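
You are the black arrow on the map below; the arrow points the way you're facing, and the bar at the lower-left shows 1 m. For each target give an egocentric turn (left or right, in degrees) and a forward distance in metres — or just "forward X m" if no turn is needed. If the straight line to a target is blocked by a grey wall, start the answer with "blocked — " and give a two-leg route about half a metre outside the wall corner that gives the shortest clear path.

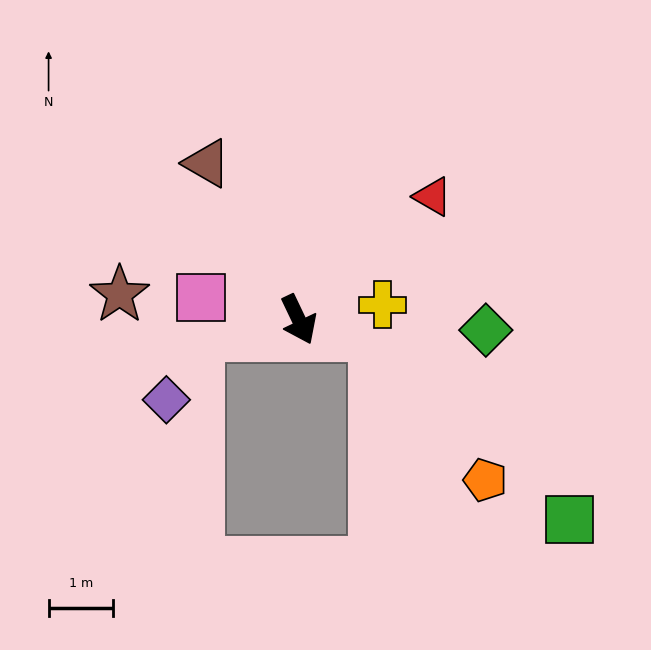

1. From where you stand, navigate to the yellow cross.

turn left 75°, forward 1.3 m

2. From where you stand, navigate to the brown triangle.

turn right 175°, forward 2.8 m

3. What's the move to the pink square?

turn right 128°, forward 1.6 m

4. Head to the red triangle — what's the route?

turn left 107°, forward 2.8 m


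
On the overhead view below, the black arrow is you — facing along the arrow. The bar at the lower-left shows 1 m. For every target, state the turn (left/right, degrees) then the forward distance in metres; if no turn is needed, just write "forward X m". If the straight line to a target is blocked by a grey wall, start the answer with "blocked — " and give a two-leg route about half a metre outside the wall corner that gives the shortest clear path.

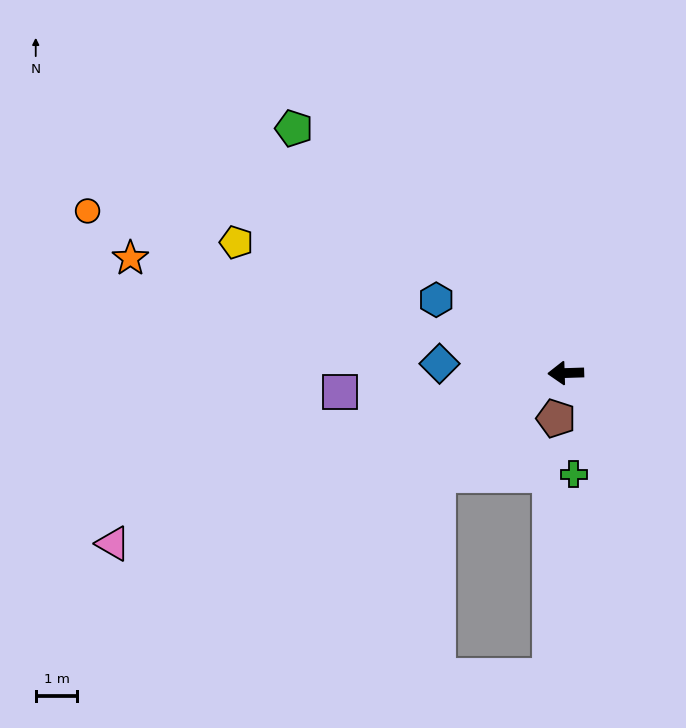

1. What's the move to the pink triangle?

turn left 19°, forward 11.6 m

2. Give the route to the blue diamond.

turn right 6°, forward 3.0 m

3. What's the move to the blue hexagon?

turn right 31°, forward 3.6 m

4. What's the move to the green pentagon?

turn right 44°, forward 8.8 m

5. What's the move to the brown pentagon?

turn left 76°, forward 1.1 m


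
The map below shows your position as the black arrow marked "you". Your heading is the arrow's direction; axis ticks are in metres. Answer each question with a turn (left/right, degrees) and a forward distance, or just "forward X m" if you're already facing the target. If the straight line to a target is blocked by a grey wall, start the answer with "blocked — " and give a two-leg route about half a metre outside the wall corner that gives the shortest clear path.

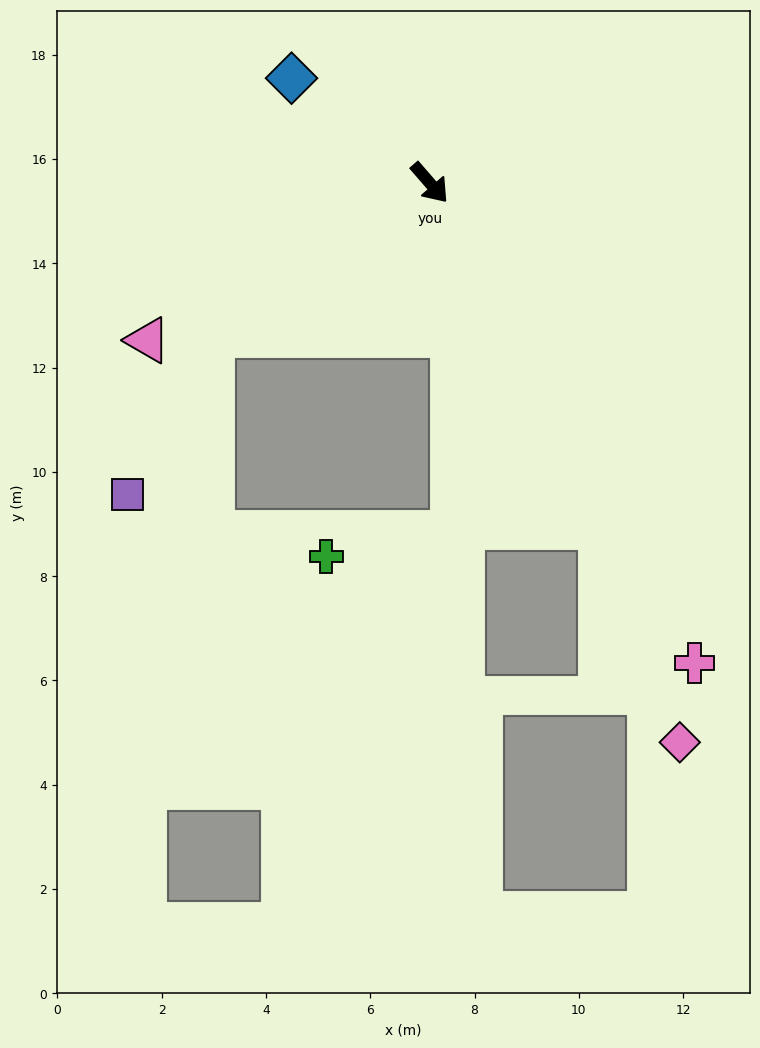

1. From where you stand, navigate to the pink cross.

turn right 12°, forward 10.5 m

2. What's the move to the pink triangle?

turn right 102°, forward 6.2 m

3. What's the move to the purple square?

blocked — turn right 96°, forward 5.1 m, then turn left 27°, forward 3.5 m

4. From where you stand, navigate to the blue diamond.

turn right 168°, forward 3.3 m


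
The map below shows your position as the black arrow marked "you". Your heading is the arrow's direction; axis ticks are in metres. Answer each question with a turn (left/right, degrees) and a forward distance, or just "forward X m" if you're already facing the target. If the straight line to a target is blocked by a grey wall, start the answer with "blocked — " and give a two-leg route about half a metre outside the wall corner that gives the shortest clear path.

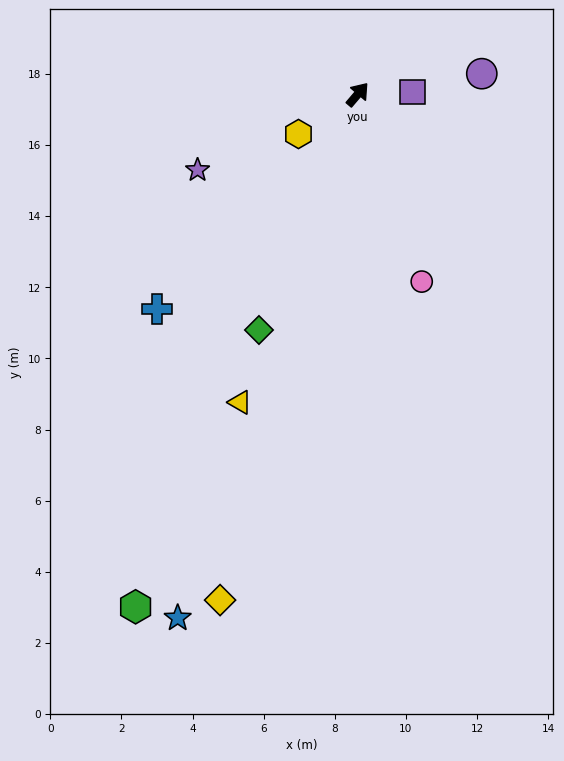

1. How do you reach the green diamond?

turn right 162°, forward 7.2 m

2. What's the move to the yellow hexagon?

turn left 164°, forward 2.0 m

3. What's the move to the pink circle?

turn right 121°, forward 5.6 m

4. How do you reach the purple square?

turn right 47°, forward 1.5 m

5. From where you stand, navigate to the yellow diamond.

turn right 155°, forward 14.7 m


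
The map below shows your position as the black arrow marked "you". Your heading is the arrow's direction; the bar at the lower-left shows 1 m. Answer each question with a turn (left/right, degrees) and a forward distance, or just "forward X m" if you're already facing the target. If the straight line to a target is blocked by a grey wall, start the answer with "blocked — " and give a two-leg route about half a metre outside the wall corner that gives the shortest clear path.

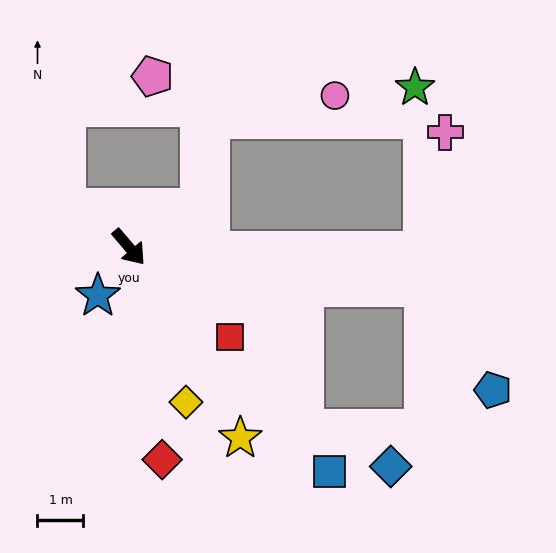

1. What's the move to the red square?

turn left 8°, forward 2.9 m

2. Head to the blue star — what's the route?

turn right 73°, forward 1.3 m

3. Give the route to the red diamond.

turn right 32°, forward 4.7 m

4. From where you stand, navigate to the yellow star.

turn right 10°, forward 4.8 m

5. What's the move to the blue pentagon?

blocked — turn left 42°, forward 6.5 m, then turn right 48°, forward 2.7 m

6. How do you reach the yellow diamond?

turn right 20°, forward 3.6 m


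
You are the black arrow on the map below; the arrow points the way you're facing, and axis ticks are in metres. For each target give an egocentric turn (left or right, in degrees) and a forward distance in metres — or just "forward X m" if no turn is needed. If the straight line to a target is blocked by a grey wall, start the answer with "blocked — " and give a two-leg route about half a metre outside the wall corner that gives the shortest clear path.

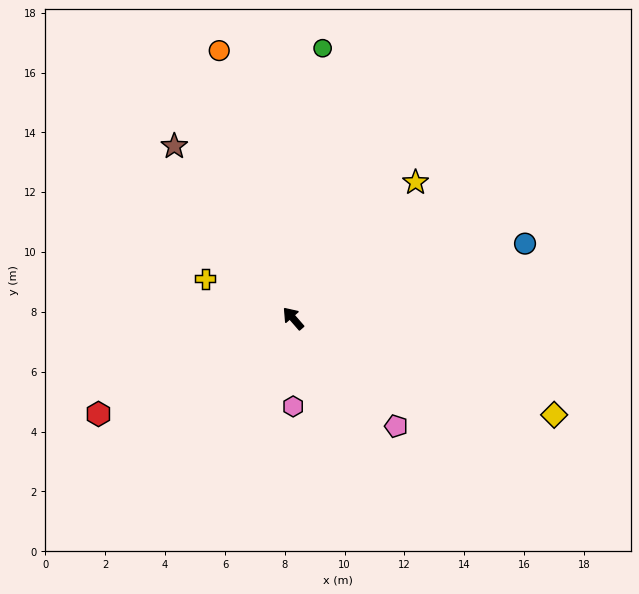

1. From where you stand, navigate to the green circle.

turn right 47°, forward 9.1 m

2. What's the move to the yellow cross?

turn left 25°, forward 3.2 m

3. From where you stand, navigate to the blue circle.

turn right 113°, forward 8.1 m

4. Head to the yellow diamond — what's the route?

turn right 151°, forward 9.3 m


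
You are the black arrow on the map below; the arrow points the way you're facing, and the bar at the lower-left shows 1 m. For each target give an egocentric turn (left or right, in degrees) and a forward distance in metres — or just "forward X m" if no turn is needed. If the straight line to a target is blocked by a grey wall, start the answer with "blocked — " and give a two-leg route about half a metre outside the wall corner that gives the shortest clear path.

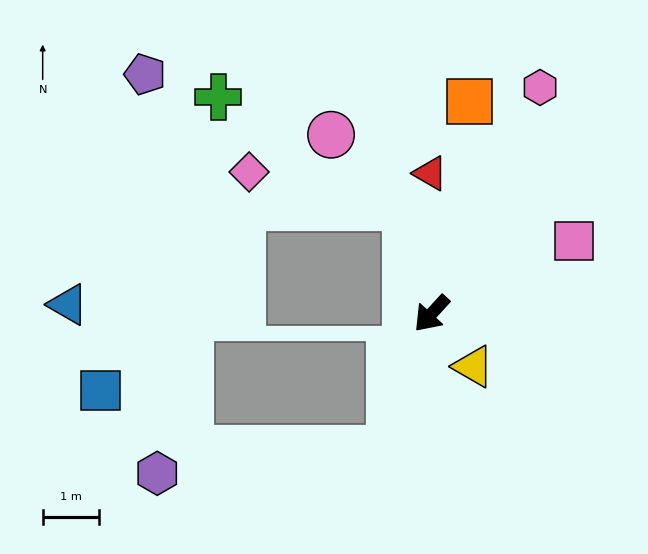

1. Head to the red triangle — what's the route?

turn right 137°, forward 2.5 m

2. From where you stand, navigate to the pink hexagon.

turn right 163°, forward 4.5 m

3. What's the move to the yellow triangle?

turn left 81°, forward 1.2 m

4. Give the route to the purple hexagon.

blocked — turn left 26°, forward 2.5 m, then turn right 68°, forward 4.2 m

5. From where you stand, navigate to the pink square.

turn left 159°, forward 2.8 m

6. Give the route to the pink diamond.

blocked — turn right 124°, forward 2.0 m, then turn left 64°, forward 2.9 m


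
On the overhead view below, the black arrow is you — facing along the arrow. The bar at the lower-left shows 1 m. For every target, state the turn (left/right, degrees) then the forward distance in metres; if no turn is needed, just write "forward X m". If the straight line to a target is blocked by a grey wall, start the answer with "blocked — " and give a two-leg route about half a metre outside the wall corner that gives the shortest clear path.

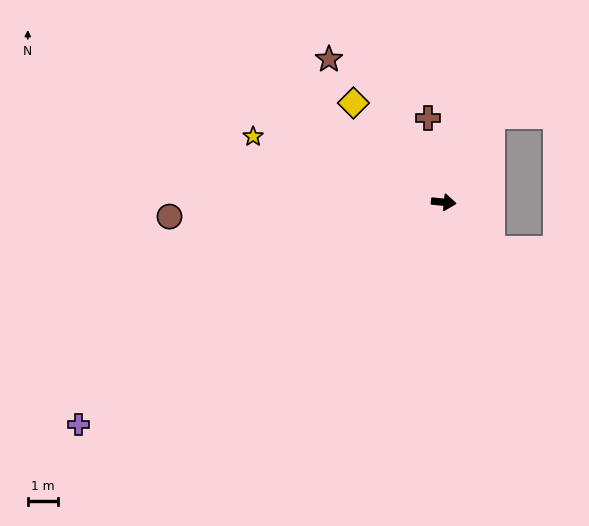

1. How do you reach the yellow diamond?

turn left 138°, forward 4.5 m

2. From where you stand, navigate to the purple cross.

turn right 143°, forward 14.2 m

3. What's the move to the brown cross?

turn left 107°, forward 2.8 m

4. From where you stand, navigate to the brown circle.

turn right 171°, forward 9.1 m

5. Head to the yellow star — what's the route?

turn left 167°, forward 6.7 m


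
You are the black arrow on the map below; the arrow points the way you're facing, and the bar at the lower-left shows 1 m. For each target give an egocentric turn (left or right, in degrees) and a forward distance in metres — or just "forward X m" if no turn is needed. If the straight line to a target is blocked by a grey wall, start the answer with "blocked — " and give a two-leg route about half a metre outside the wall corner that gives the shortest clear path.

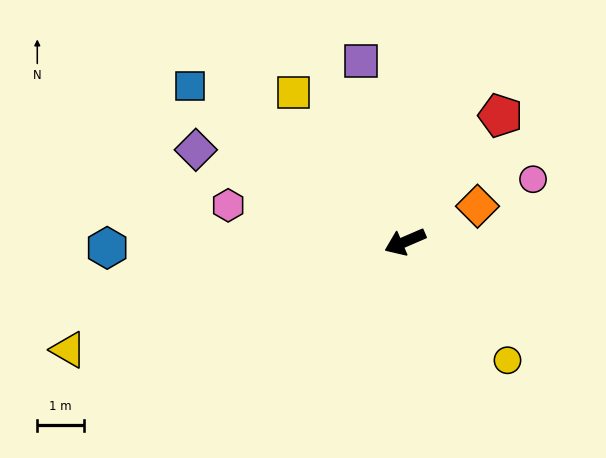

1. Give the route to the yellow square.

turn right 77°, forward 4.0 m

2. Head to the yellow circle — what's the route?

turn left 108°, forward 3.4 m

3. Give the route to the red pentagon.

turn right 150°, forward 3.4 m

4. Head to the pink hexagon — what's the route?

turn right 35°, forward 3.9 m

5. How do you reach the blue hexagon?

turn right 22°, forward 6.4 m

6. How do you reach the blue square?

turn right 59°, forward 5.7 m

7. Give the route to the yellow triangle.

turn right 6°, forward 7.6 m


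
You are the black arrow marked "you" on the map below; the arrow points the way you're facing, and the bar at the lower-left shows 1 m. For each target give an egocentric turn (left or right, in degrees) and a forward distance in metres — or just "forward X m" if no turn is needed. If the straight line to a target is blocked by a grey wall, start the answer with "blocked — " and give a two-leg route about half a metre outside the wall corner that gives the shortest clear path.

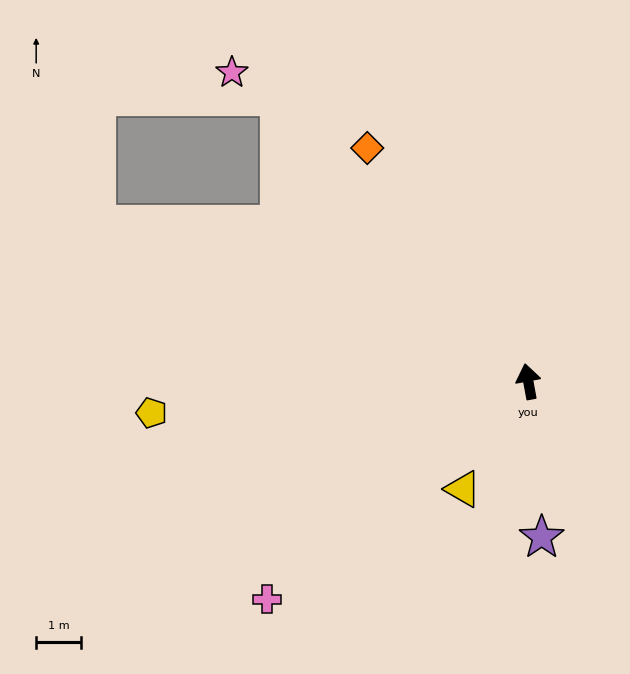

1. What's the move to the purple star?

turn left 174°, forward 3.5 m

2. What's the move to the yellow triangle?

turn left 138°, forward 2.8 m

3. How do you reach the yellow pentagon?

turn left 84°, forward 8.4 m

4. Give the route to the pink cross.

turn left 119°, forward 7.5 m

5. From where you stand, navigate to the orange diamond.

turn left 24°, forward 6.3 m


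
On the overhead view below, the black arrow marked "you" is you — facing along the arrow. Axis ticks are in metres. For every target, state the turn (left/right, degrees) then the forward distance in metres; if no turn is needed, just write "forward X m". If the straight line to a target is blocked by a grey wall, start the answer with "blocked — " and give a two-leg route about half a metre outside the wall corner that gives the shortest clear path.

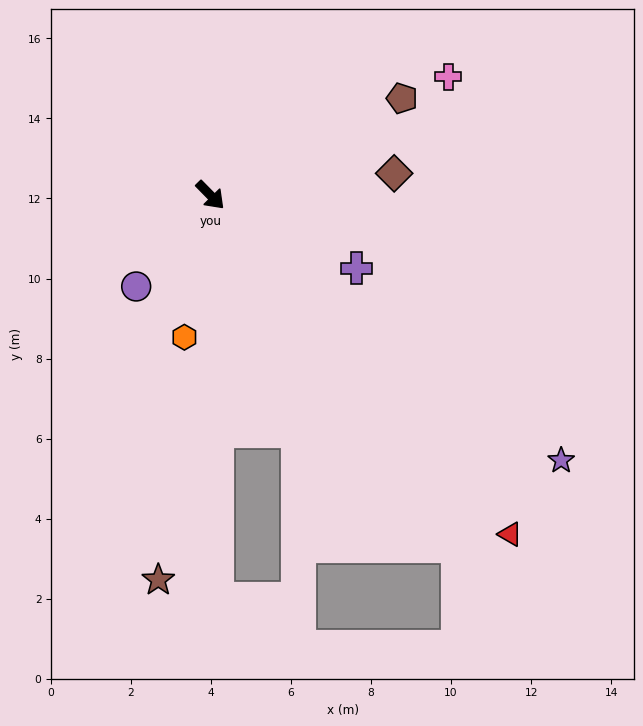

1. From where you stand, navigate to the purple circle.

turn right 84°, forward 2.9 m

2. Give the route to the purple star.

turn left 8°, forward 11.0 m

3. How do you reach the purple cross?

turn left 19°, forward 4.1 m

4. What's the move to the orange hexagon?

turn right 55°, forward 3.6 m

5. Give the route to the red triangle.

turn right 3°, forward 11.3 m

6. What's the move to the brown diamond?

turn left 52°, forward 4.6 m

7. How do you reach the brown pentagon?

turn left 72°, forward 5.4 m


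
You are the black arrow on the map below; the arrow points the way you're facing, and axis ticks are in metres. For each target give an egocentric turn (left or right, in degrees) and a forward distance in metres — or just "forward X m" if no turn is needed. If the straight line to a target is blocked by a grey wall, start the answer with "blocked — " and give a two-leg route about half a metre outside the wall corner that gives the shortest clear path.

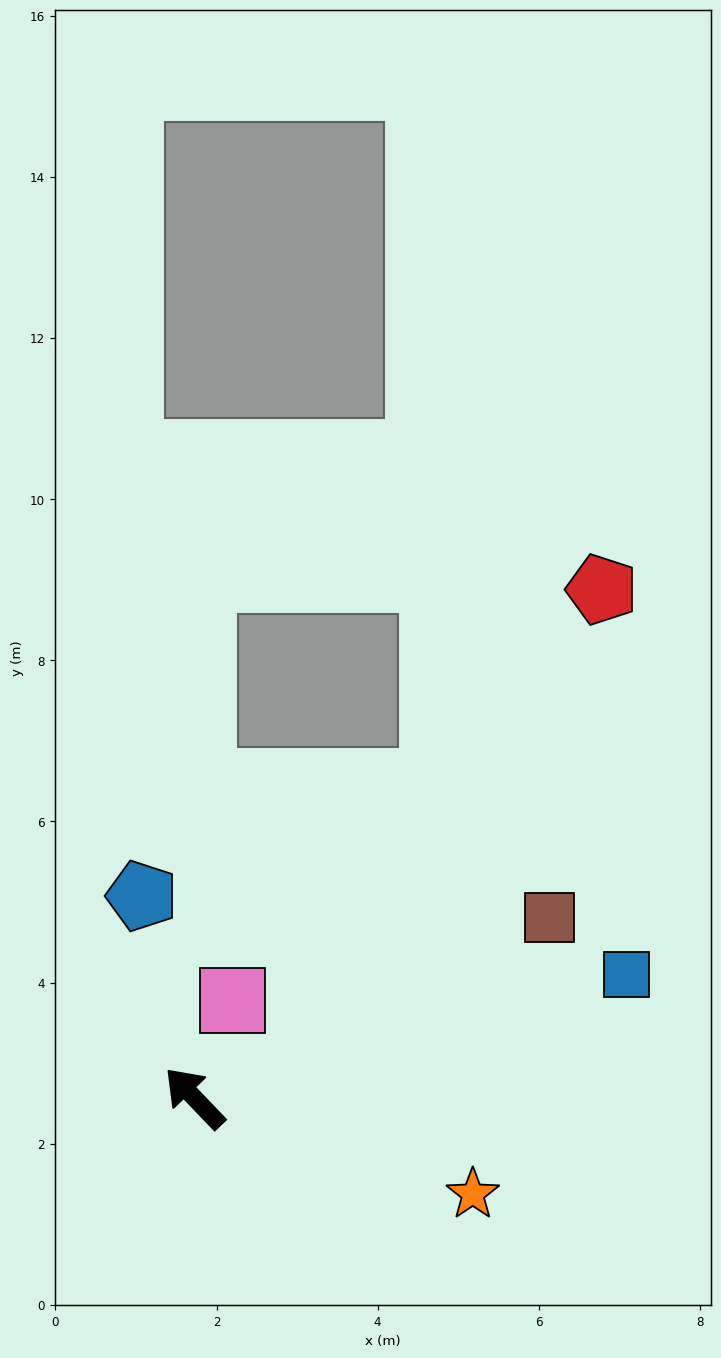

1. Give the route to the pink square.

turn right 65°, forward 1.3 m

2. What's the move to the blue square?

turn right 118°, forward 5.6 m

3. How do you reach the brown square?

turn right 107°, forward 4.9 m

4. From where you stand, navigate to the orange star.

turn right 153°, forward 3.7 m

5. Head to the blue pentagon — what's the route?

turn right 29°, forward 2.6 m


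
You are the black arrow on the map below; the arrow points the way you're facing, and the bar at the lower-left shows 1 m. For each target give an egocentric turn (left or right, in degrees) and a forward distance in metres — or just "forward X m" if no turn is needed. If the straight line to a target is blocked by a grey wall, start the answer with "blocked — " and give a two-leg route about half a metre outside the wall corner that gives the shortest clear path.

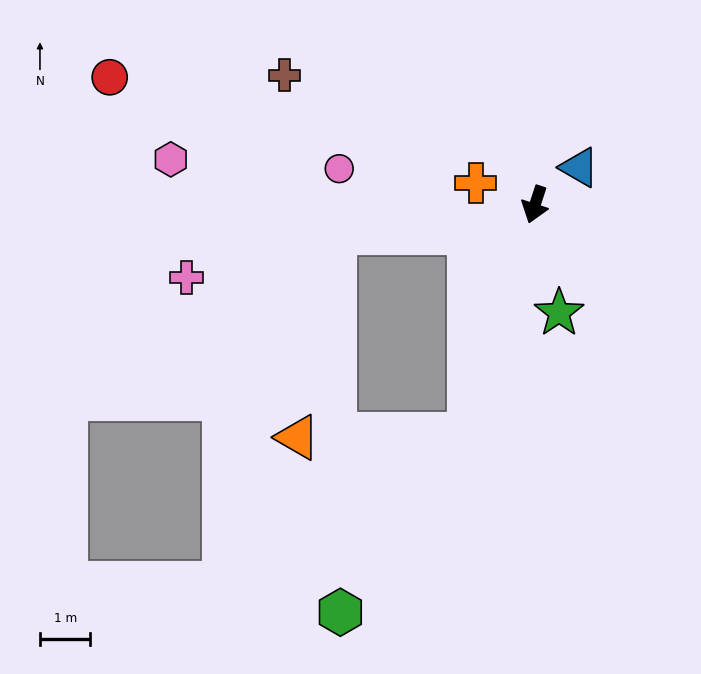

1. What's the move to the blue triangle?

turn left 148°, forward 1.1 m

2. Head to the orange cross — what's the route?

turn right 92°, forward 1.3 m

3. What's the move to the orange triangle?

blocked — forward 4.7 m, then turn right 71°, forward 3.4 m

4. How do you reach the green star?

turn left 31°, forward 2.2 m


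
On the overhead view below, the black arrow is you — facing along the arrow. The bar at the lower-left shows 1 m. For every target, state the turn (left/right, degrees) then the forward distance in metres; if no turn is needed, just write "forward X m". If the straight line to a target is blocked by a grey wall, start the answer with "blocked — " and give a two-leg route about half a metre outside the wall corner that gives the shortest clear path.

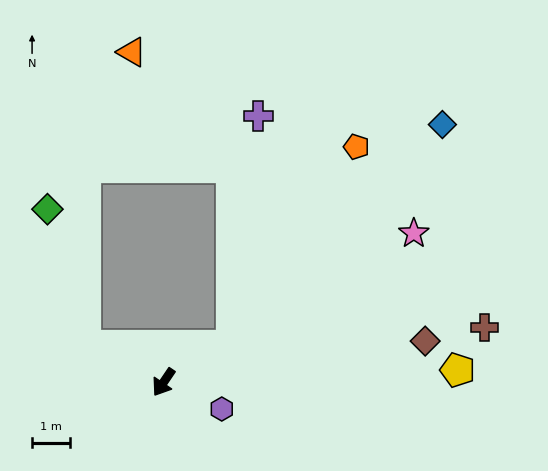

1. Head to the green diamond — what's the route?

blocked — turn right 81°, forward 2.3 m, then turn right 50°, forward 3.7 m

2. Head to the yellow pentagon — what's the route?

turn left 126°, forward 7.7 m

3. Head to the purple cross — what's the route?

blocked — turn left 152°, forward 2.0 m, then turn left 56°, forward 6.0 m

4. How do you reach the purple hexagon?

turn left 99°, forward 1.7 m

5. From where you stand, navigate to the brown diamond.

turn left 133°, forward 6.9 m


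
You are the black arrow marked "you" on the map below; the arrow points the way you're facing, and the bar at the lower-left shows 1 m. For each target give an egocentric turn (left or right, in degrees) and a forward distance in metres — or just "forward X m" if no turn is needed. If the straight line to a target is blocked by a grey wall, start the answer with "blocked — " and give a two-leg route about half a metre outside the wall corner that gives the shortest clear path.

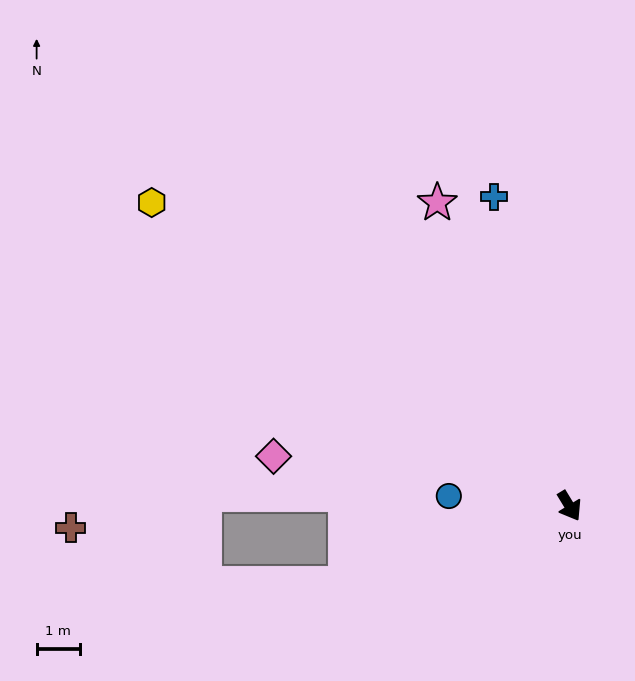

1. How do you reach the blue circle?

turn right 126°, forward 2.8 m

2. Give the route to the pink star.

turn left 172°, forward 7.7 m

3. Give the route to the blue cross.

turn left 162°, forward 7.4 m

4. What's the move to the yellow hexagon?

turn right 157°, forward 12.0 m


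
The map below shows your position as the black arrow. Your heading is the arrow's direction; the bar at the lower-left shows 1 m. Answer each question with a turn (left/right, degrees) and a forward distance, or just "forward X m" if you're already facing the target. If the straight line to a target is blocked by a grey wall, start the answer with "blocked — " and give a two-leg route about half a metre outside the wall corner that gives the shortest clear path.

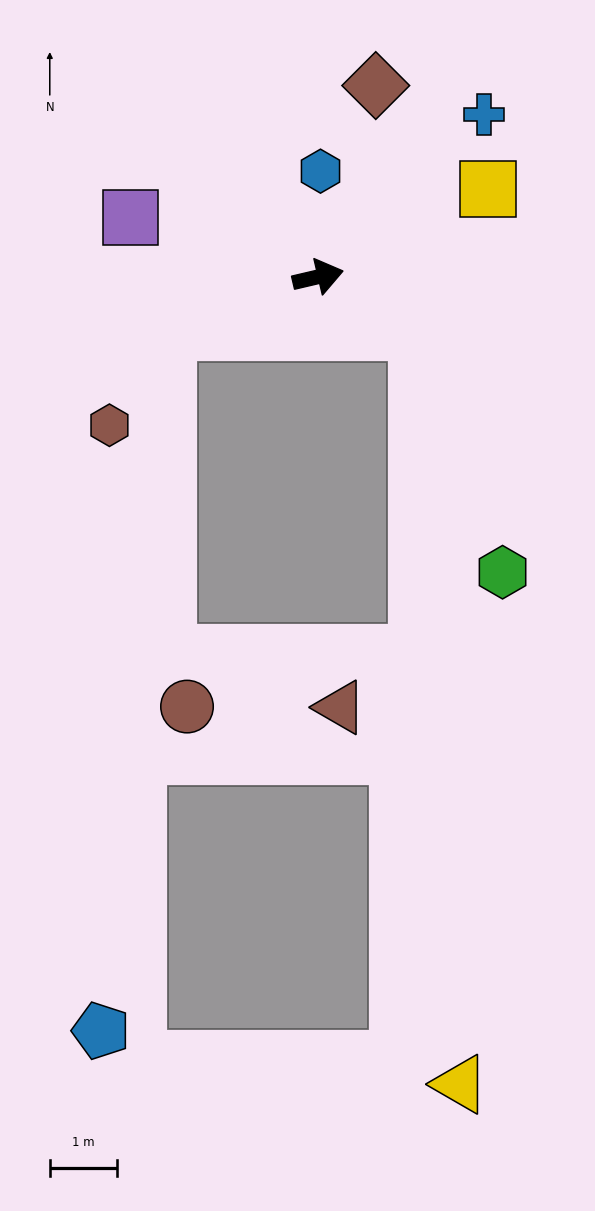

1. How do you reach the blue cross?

turn left 31°, forward 3.4 m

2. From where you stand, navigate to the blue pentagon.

blocked — turn right 173°, forward 2.4 m, then turn left 64°, forward 10.4 m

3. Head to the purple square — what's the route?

turn left 149°, forward 2.9 m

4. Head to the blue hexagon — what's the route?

turn left 75°, forward 1.6 m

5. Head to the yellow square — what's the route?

turn left 14°, forward 2.8 m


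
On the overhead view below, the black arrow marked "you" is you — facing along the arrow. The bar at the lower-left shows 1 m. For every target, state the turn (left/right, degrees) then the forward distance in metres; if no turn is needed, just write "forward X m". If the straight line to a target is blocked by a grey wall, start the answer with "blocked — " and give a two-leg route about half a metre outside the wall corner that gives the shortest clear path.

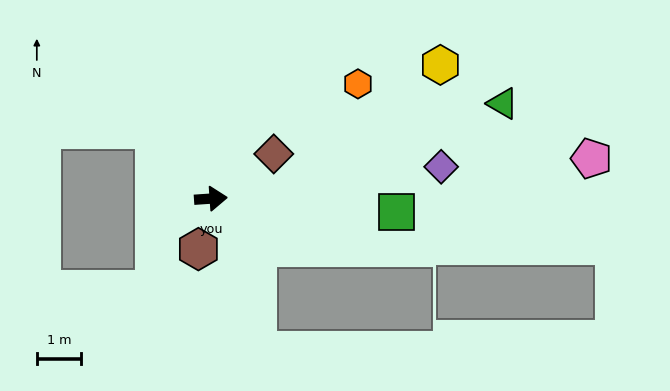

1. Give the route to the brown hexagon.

turn right 108°, forward 1.2 m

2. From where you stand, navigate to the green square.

turn right 8°, forward 4.2 m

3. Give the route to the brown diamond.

turn left 32°, forward 1.7 m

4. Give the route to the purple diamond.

turn left 4°, forward 5.2 m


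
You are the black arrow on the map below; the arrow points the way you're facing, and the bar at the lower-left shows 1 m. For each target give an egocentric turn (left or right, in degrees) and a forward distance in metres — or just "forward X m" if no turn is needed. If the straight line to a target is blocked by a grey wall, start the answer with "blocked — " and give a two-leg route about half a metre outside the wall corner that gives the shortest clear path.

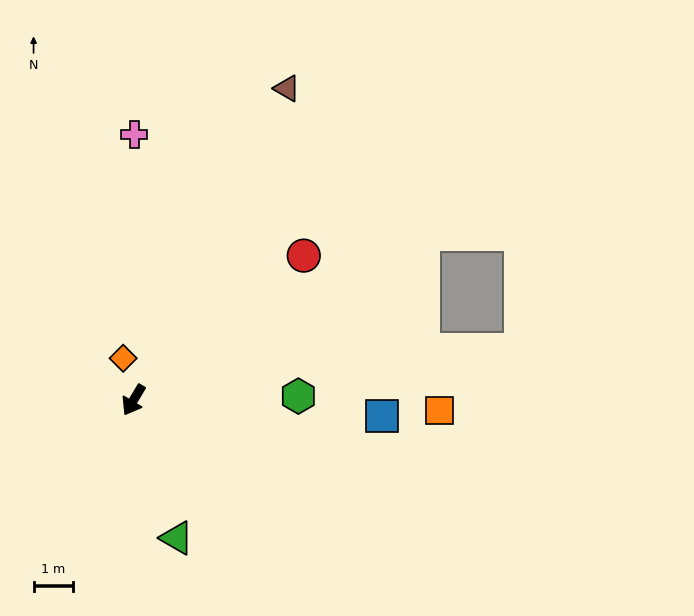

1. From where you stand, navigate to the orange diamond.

turn right 135°, forward 1.1 m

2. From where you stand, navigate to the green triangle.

turn left 48°, forward 3.7 m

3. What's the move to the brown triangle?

turn right 175°, forward 8.9 m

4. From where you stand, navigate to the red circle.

turn left 161°, forward 5.7 m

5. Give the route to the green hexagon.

turn left 122°, forward 4.2 m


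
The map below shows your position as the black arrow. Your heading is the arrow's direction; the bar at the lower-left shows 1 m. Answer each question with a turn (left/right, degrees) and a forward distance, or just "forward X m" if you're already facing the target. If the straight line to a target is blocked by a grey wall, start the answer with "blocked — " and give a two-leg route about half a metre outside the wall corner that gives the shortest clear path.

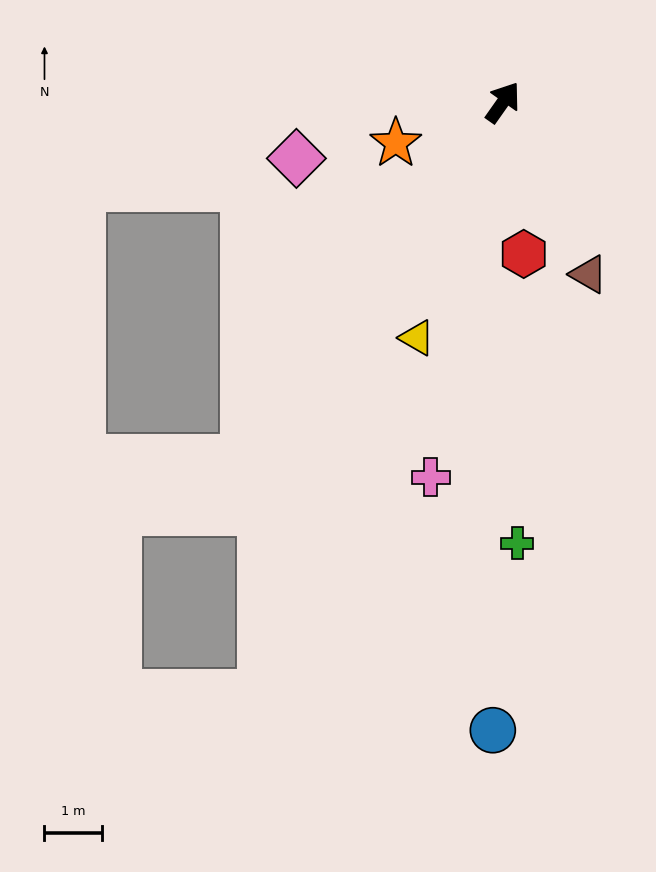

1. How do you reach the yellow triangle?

turn right 165°, forward 4.4 m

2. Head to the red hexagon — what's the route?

turn right 137°, forward 2.7 m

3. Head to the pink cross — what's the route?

turn right 156°, forward 6.7 m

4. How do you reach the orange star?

turn left 146°, forward 2.0 m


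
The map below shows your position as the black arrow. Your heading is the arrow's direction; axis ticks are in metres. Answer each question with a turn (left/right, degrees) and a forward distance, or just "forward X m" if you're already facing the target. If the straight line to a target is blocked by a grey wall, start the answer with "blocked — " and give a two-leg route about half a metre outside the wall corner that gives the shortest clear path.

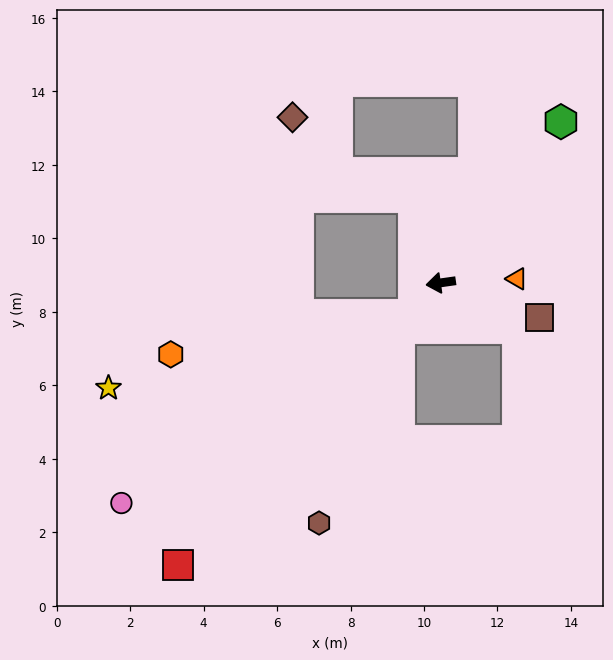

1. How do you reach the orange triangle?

turn left 175°, forward 2.1 m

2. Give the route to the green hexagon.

turn right 135°, forward 5.5 m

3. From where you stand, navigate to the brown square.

turn left 153°, forward 2.9 m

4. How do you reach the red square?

turn left 39°, forward 10.5 m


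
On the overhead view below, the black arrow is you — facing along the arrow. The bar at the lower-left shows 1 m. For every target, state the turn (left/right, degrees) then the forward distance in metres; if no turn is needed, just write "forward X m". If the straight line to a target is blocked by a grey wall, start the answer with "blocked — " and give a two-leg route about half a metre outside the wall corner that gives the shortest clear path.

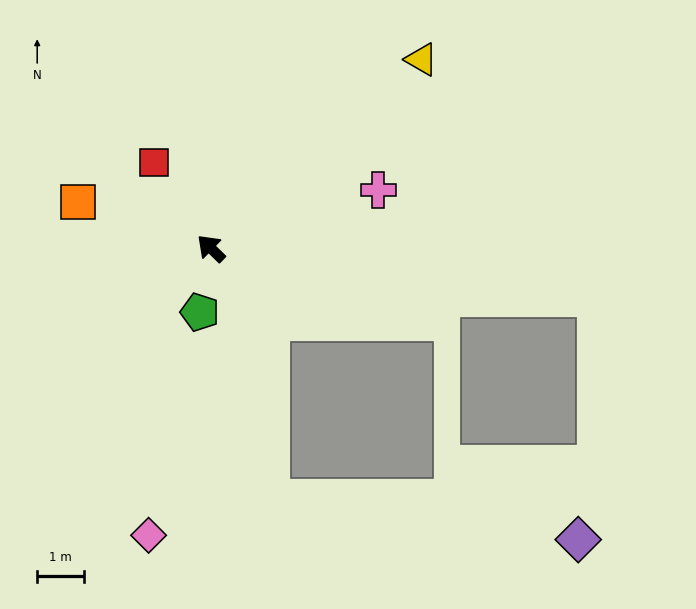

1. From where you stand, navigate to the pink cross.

turn right 117°, forward 3.8 m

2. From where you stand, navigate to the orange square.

turn left 25°, forward 3.0 m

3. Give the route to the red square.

turn right 12°, forward 2.2 m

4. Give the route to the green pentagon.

turn left 124°, forward 1.4 m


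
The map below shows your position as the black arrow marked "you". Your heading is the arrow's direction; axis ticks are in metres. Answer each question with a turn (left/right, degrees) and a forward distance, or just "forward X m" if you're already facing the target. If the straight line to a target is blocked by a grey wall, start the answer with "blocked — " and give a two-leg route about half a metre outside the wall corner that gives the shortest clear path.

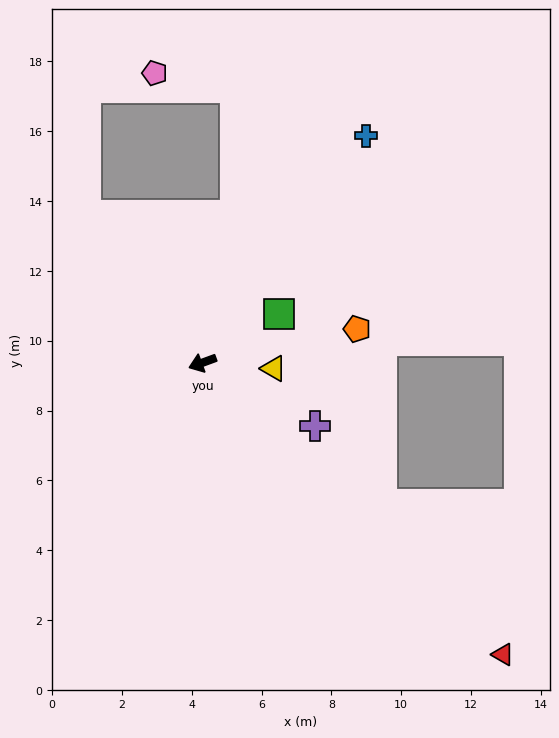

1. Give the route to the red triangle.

turn left 116°, forward 12.0 m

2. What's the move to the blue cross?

turn right 146°, forward 8.0 m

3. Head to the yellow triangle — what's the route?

turn left 155°, forward 2.0 m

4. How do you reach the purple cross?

turn left 130°, forward 3.7 m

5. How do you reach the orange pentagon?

turn left 172°, forward 4.5 m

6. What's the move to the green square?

turn right 168°, forward 2.6 m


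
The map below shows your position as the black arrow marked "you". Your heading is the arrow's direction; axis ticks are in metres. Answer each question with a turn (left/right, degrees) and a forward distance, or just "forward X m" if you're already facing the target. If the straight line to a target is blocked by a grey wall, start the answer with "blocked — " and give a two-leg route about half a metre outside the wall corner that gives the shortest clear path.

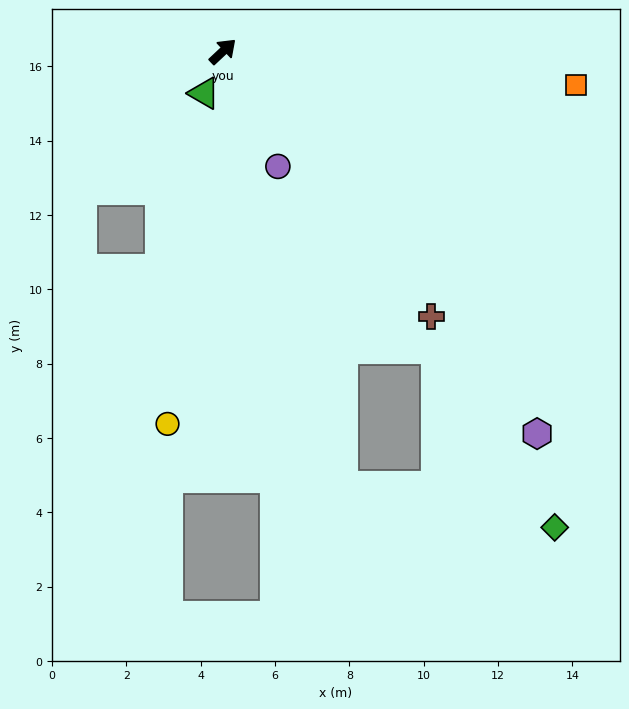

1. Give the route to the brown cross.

turn right 95°, forward 9.1 m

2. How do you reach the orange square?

turn right 49°, forward 9.5 m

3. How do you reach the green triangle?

turn right 157°, forward 1.2 m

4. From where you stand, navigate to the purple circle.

turn right 108°, forward 3.4 m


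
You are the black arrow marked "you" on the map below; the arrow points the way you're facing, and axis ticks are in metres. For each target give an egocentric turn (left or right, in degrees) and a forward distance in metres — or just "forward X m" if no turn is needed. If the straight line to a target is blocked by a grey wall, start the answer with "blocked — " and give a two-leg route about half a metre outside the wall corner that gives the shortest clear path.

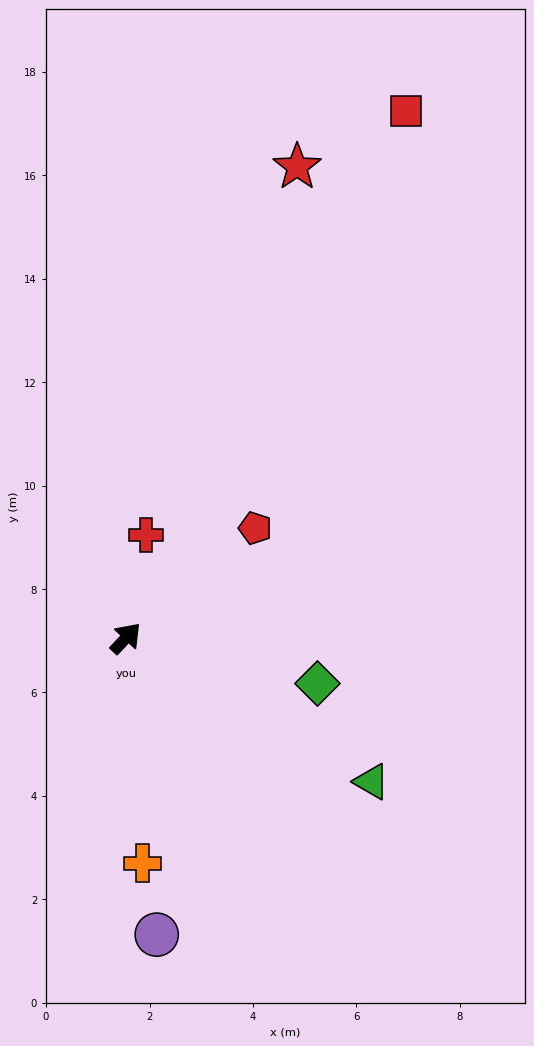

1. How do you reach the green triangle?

turn right 77°, forward 5.5 m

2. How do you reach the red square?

turn left 15°, forward 11.5 m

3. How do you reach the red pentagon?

turn right 7°, forward 3.3 m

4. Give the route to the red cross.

turn left 32°, forward 2.0 m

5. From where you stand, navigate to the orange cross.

turn right 133°, forward 4.4 m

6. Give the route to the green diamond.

turn right 60°, forward 3.8 m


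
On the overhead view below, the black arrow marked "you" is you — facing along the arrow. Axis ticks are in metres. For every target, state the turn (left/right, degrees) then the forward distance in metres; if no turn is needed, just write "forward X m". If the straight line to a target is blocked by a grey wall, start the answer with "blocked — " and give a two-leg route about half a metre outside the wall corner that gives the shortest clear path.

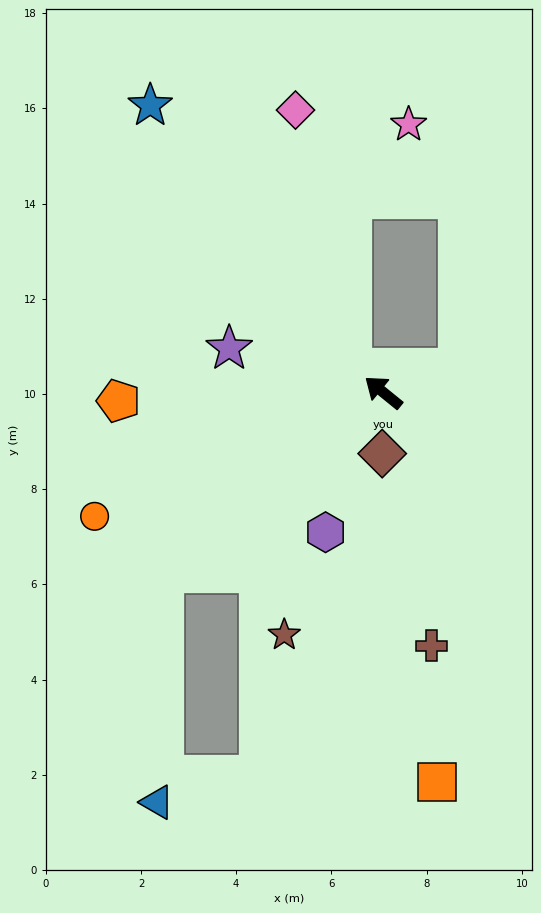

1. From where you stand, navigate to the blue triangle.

blocked — turn left 78°, forward 6.0 m, then turn left 49°, forward 4.8 m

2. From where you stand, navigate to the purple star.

turn left 23°, forward 3.4 m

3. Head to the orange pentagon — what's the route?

turn left 41°, forward 5.6 m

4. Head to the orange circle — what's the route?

turn left 62°, forward 6.6 m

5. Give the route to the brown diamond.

turn left 128°, forward 1.3 m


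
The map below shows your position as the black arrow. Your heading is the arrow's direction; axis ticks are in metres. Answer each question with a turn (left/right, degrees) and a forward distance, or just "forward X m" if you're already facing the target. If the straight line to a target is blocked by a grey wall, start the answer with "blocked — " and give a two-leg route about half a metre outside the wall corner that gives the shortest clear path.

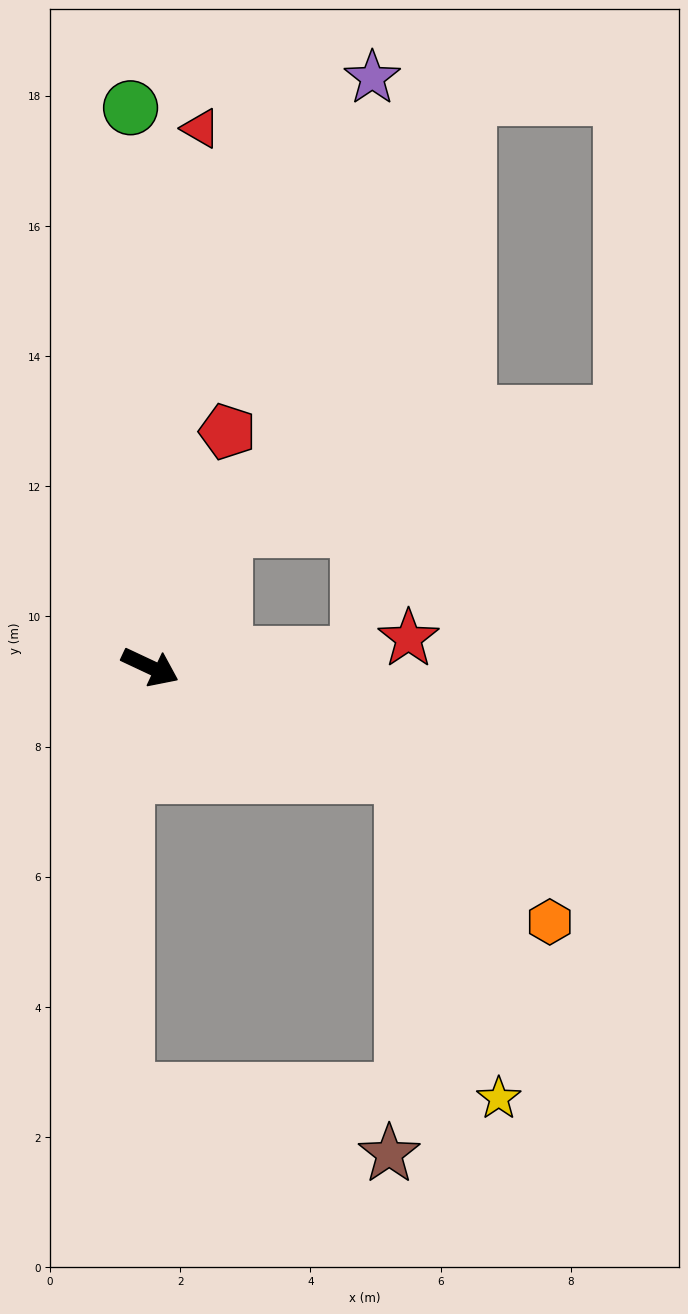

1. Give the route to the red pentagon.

turn left 97°, forward 3.8 m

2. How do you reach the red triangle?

turn left 110°, forward 8.3 m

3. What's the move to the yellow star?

blocked — forward 4.2 m, then turn right 48°, forward 5.2 m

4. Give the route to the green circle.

turn left 117°, forward 8.6 m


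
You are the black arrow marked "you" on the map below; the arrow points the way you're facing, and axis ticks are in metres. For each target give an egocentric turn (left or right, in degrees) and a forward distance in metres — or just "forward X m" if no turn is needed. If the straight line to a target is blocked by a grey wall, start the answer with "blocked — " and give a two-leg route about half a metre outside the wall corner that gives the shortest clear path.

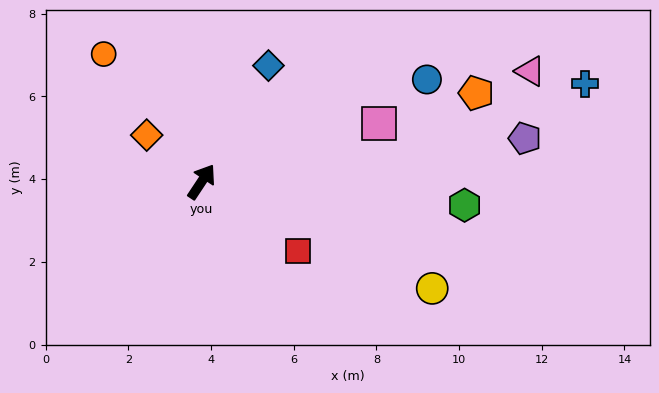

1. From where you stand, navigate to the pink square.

turn right 38°, forward 4.5 m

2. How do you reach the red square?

turn right 92°, forward 2.9 m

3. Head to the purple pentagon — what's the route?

turn right 49°, forward 7.9 m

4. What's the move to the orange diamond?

turn left 83°, forward 1.7 m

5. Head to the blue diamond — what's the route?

turn left 4°, forward 3.2 m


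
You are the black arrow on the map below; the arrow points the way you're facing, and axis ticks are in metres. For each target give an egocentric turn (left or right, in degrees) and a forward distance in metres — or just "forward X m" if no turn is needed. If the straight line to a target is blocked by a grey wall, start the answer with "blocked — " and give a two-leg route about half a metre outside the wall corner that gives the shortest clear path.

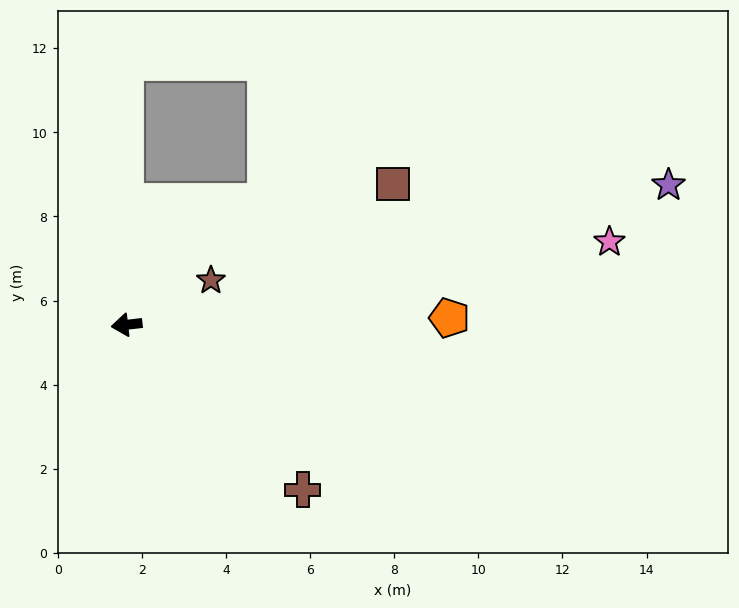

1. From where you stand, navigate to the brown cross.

turn left 130°, forward 5.7 m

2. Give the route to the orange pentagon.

turn left 175°, forward 7.7 m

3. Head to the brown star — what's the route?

turn right 159°, forward 2.3 m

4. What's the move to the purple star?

turn right 172°, forward 13.3 m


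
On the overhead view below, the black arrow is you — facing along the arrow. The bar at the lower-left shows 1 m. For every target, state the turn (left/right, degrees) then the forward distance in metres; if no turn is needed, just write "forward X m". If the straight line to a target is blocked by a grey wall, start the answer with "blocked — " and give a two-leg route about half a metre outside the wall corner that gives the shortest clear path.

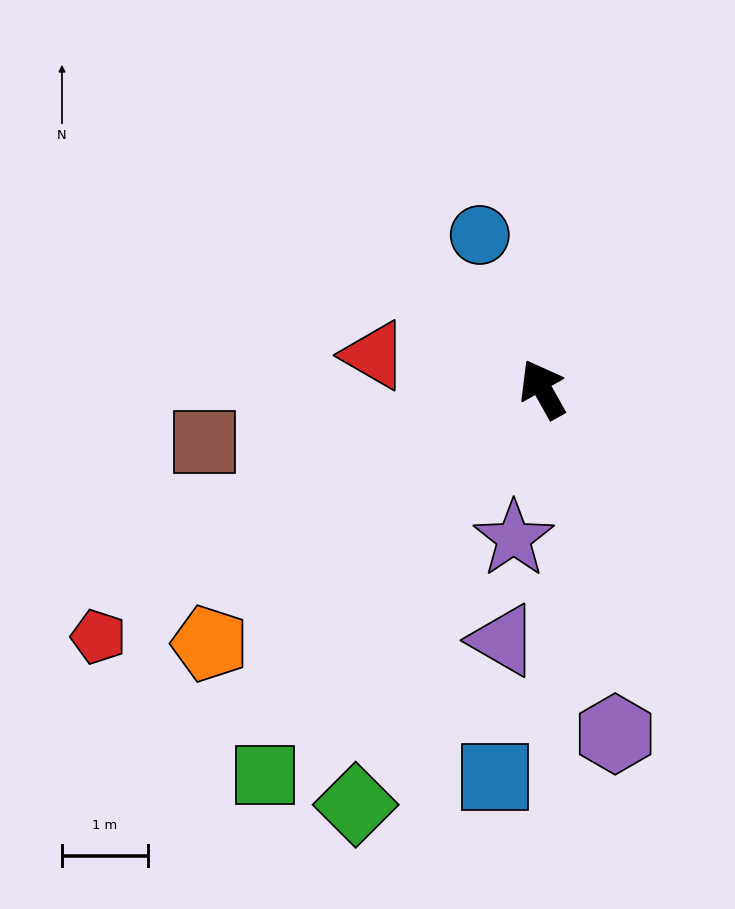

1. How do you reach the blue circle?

turn right 7°, forward 1.9 m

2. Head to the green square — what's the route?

turn left 115°, forward 5.5 m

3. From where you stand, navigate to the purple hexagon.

turn left 163°, forward 4.1 m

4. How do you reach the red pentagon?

turn left 90°, forward 5.9 m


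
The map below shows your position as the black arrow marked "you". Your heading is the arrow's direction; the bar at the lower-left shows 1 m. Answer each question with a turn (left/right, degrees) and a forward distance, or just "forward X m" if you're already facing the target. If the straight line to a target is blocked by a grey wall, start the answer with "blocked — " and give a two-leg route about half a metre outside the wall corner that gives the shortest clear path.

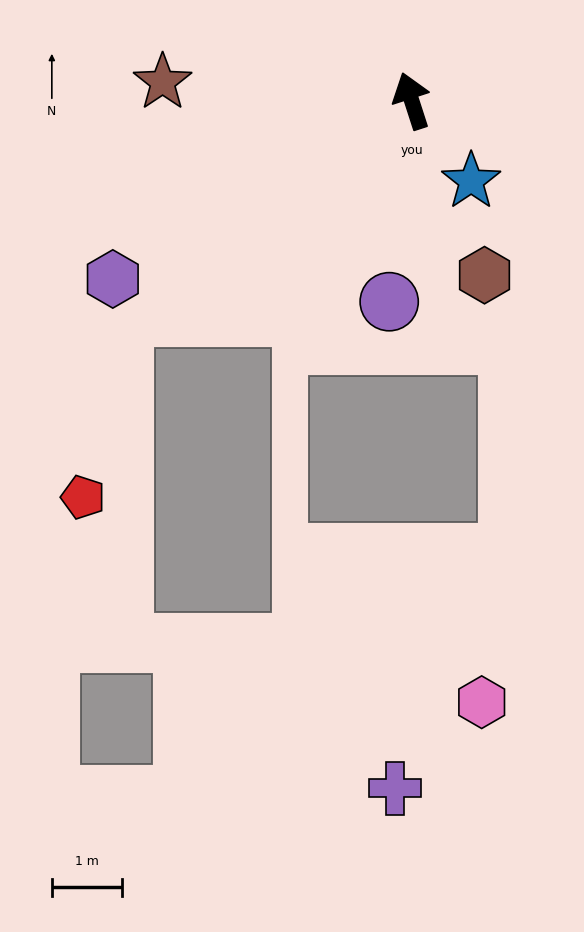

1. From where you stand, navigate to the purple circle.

turn left 156°, forward 2.9 m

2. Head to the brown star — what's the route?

turn left 68°, forward 3.6 m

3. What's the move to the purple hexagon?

turn left 103°, forward 5.0 m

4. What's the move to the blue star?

turn right 161°, forward 1.4 m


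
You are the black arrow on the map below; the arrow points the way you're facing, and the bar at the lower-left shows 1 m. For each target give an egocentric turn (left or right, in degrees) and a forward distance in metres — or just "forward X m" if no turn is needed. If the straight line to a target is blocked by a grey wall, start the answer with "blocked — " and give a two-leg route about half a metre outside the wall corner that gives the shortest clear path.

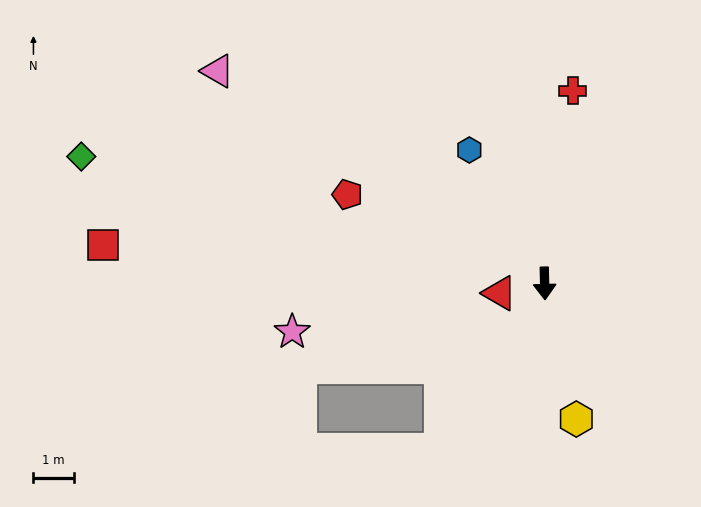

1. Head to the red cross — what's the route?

turn left 170°, forward 4.8 m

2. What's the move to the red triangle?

turn right 79°, forward 1.1 m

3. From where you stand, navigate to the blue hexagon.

turn right 152°, forward 3.8 m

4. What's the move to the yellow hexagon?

turn left 12°, forward 3.5 m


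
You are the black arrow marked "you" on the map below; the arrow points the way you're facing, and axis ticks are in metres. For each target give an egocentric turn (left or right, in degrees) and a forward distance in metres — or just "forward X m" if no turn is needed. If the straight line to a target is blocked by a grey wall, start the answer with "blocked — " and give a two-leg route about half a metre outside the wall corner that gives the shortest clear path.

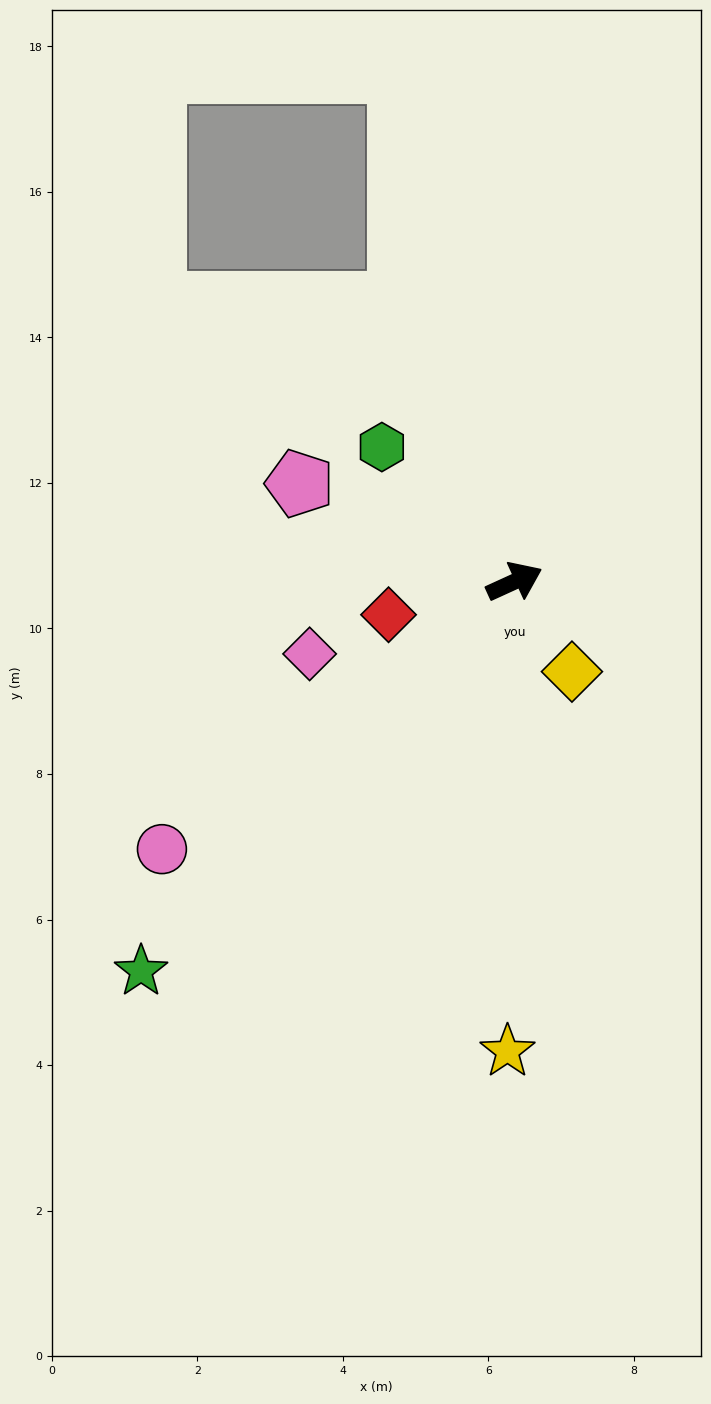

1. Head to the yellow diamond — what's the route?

turn right 82°, forward 1.5 m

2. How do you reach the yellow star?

turn right 115°, forward 6.5 m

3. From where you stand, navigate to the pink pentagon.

turn left 131°, forward 3.2 m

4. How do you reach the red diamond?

turn left 170°, forward 1.8 m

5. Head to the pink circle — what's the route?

turn right 167°, forward 6.1 m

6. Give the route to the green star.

turn right 158°, forward 7.4 m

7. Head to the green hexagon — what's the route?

turn left 110°, forward 2.6 m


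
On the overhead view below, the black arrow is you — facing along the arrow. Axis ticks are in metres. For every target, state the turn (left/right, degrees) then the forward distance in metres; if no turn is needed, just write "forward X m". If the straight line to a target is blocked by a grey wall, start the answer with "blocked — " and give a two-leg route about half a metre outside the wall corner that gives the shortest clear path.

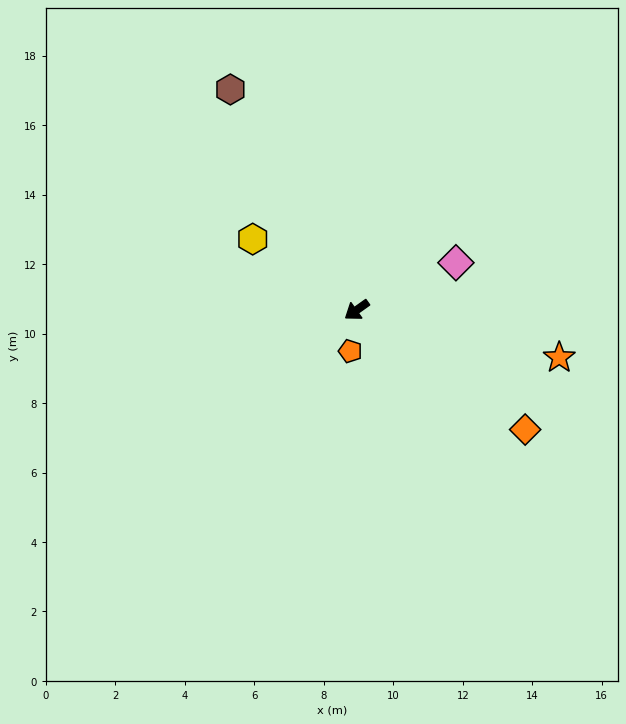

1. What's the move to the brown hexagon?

turn right 96°, forward 7.3 m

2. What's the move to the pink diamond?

turn left 170°, forward 3.2 m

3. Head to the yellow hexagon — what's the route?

turn right 70°, forward 3.6 m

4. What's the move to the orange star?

turn left 131°, forward 6.0 m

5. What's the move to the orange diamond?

turn left 109°, forward 5.9 m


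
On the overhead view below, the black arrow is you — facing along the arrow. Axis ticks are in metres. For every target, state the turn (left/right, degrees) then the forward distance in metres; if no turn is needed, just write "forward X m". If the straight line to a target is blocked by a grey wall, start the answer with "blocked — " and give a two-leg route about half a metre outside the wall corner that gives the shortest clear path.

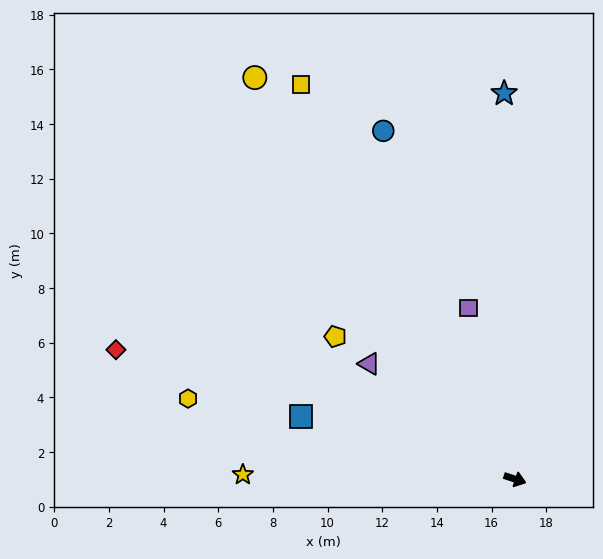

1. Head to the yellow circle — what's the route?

turn left 141°, forward 17.5 m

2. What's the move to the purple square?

turn left 124°, forward 6.5 m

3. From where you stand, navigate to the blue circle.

turn left 129°, forward 13.6 m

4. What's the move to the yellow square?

turn left 137°, forward 16.4 m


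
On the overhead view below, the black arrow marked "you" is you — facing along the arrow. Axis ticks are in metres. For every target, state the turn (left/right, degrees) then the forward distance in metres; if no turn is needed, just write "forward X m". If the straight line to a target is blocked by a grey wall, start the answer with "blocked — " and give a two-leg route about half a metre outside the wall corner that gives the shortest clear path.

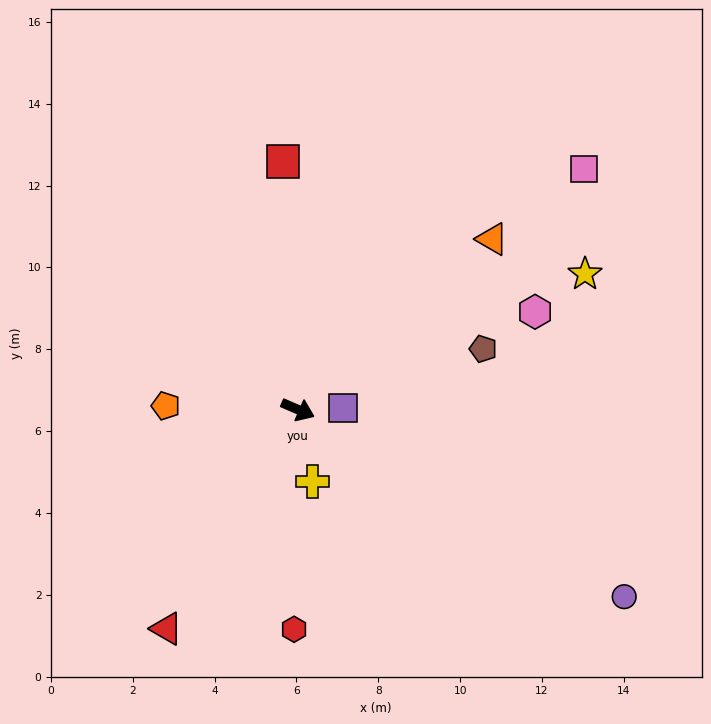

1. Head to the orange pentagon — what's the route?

turn right 158°, forward 3.2 m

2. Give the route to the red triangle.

turn right 98°, forward 6.2 m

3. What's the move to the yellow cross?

turn right 55°, forward 1.8 m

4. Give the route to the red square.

turn left 117°, forward 6.1 m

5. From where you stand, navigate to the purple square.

turn left 25°, forward 1.1 m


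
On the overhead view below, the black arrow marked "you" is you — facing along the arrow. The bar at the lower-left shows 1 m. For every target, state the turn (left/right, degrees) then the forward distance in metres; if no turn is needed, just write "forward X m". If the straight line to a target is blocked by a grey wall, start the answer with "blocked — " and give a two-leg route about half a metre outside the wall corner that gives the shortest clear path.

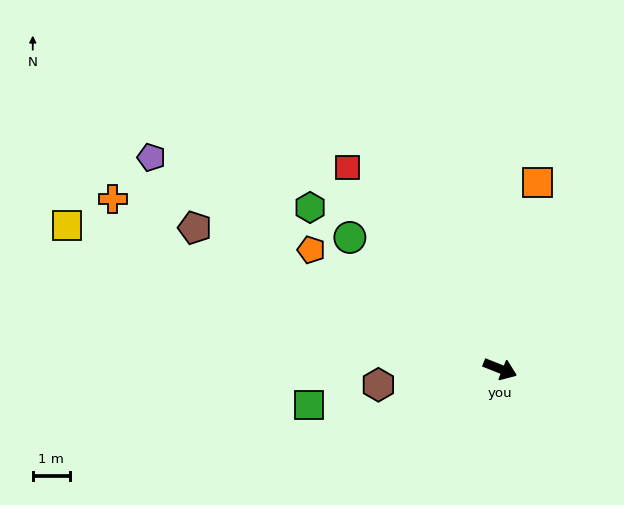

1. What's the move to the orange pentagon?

turn left 170°, forward 6.1 m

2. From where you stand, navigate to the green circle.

turn left 161°, forward 5.4 m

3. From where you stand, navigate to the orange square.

turn left 100°, forward 5.2 m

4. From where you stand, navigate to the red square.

turn left 149°, forward 6.9 m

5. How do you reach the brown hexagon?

turn right 151°, forward 3.3 m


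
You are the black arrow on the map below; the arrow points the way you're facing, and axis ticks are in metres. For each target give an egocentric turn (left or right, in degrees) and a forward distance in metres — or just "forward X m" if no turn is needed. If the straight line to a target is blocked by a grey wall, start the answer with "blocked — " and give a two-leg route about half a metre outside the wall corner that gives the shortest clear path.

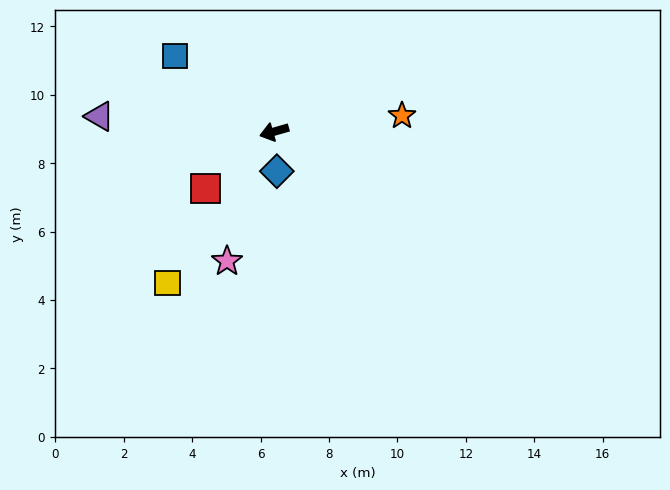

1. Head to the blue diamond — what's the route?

turn left 78°, forward 1.2 m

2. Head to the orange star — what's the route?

turn left 171°, forward 3.8 m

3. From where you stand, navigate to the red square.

turn left 24°, forward 2.6 m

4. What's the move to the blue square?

turn right 53°, forward 3.6 m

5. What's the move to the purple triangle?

turn right 21°, forward 5.1 m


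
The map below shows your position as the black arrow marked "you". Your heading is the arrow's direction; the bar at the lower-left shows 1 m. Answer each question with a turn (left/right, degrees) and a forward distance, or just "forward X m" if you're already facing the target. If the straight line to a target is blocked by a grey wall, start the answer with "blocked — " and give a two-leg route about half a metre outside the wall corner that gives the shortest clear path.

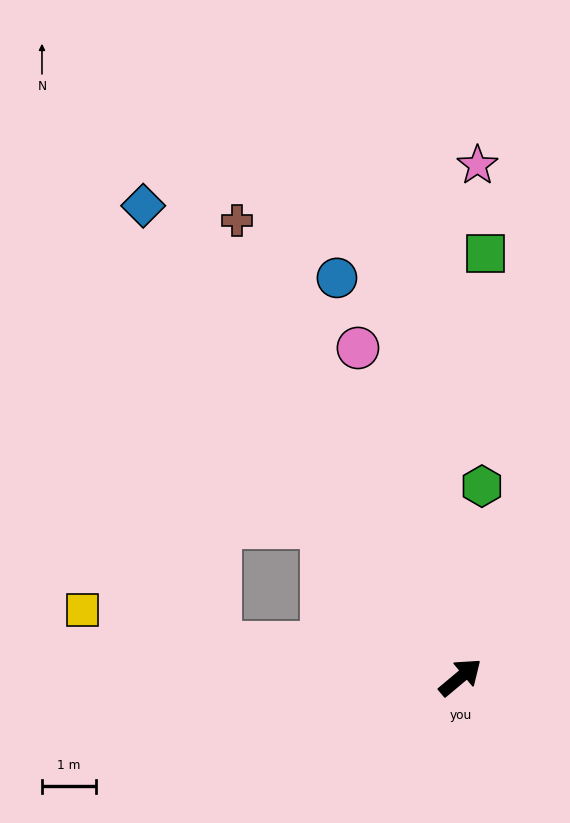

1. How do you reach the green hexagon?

turn left 44°, forward 3.6 m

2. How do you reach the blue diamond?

turn left 84°, forward 10.6 m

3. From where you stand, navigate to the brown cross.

turn left 76°, forward 9.5 m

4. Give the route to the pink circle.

turn left 67°, forward 6.4 m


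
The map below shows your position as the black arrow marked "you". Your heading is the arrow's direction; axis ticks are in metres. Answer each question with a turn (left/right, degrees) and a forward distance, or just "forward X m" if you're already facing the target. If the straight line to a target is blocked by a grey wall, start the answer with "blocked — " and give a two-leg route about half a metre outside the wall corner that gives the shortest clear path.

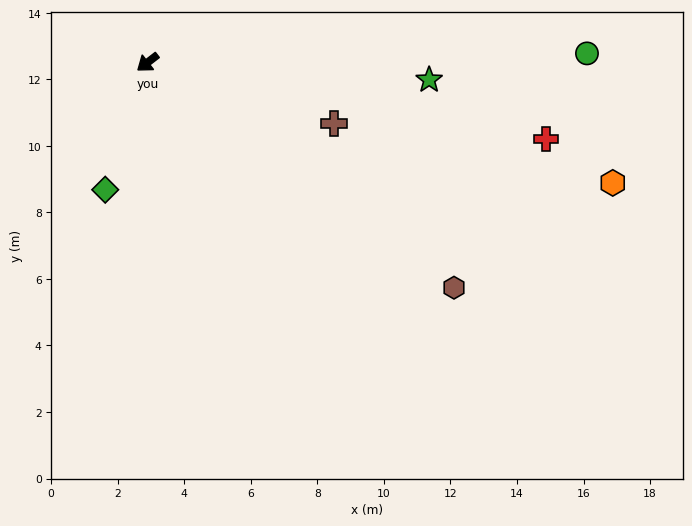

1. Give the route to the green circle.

turn left 143°, forward 13.2 m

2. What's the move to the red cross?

turn left 131°, forward 12.2 m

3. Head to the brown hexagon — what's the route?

turn left 106°, forward 11.4 m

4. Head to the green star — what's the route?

turn left 139°, forward 8.5 m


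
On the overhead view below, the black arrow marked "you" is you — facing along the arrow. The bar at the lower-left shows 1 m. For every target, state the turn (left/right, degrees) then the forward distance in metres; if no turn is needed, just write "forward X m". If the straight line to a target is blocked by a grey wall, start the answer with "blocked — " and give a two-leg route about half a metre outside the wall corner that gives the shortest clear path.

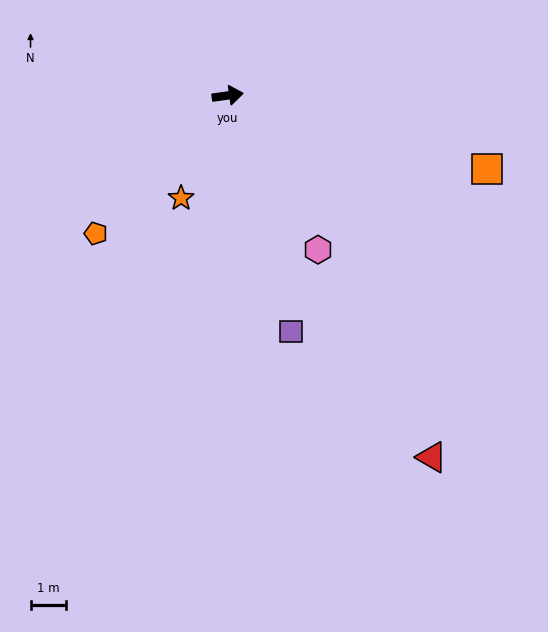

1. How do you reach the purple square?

turn right 83°, forward 6.9 m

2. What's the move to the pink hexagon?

turn right 68°, forward 5.0 m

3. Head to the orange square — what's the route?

turn right 24°, forward 7.6 m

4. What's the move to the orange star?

turn right 122°, forward 3.2 m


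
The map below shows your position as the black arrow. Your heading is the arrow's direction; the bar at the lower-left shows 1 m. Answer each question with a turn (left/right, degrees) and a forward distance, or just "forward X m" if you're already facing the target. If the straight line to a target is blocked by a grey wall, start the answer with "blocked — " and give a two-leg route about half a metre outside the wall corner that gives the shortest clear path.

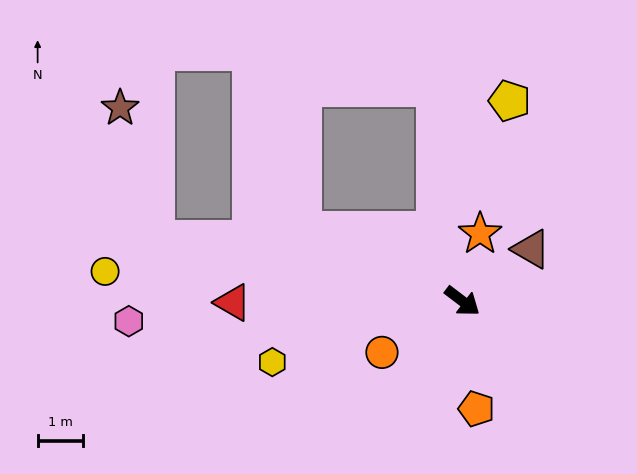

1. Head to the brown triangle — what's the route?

turn left 74°, forward 1.9 m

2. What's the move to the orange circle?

turn right 110°, forward 2.1 m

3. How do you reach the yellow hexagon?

turn right 125°, forward 4.4 m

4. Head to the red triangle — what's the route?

turn right 142°, forward 5.0 m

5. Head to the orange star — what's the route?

turn left 112°, forward 1.5 m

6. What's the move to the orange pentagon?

turn right 45°, forward 2.4 m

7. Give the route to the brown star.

blocked — turn right 154°, forward 6.9 m, then turn right 64°, forward 3.0 m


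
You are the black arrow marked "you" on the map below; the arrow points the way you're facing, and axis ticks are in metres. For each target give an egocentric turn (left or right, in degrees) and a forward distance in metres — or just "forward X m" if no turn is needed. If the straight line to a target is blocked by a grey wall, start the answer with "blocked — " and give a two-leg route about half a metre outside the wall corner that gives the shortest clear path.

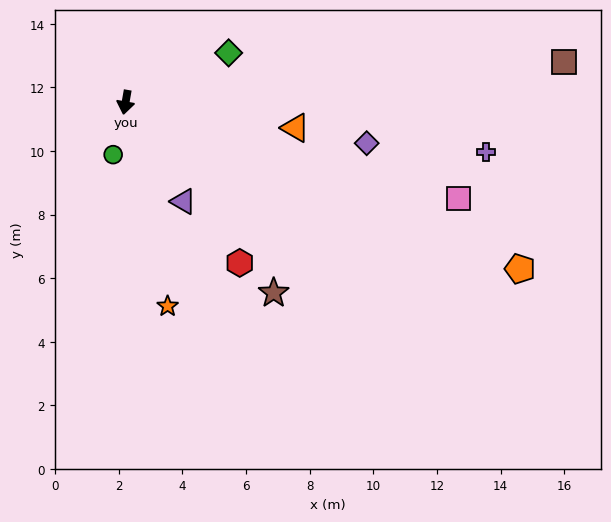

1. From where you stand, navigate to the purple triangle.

turn left 40°, forward 3.6 m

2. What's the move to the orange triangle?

turn left 91°, forward 5.4 m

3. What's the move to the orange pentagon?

turn left 77°, forward 13.5 m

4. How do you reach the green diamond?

turn left 126°, forward 3.6 m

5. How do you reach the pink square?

turn left 84°, forward 10.9 m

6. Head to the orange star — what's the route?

turn left 22°, forward 6.5 m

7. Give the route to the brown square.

turn left 105°, forward 13.8 m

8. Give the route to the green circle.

turn right 3°, forward 1.7 m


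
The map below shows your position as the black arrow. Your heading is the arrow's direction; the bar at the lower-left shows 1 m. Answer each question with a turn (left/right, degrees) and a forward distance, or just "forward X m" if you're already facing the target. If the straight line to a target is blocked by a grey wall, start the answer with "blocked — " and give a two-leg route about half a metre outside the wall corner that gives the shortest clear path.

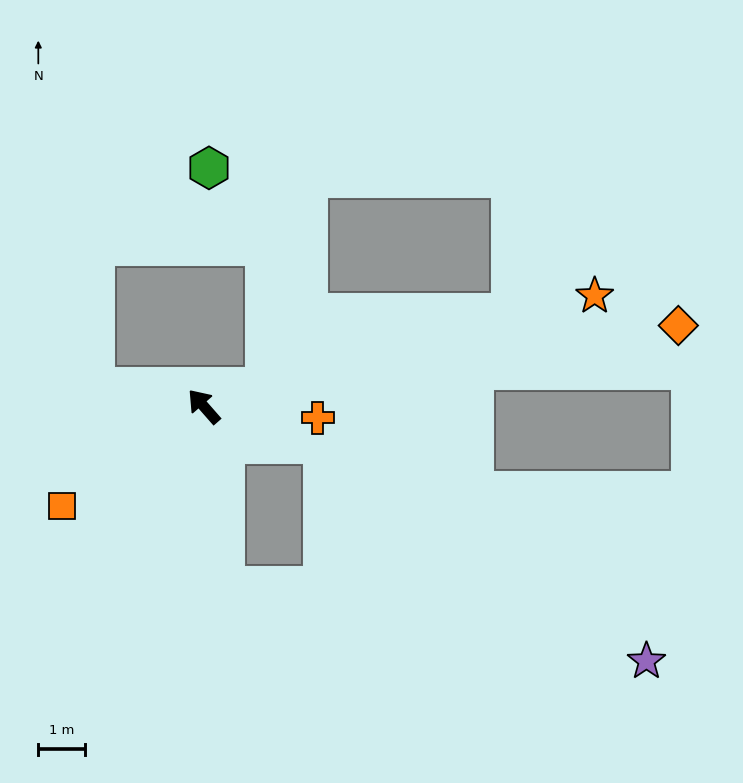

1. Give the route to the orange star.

turn right 115°, forward 8.8 m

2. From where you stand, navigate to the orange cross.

turn right 137°, forward 2.5 m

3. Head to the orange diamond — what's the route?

turn right 122°, forward 10.4 m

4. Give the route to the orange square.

turn left 84°, forward 3.7 m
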